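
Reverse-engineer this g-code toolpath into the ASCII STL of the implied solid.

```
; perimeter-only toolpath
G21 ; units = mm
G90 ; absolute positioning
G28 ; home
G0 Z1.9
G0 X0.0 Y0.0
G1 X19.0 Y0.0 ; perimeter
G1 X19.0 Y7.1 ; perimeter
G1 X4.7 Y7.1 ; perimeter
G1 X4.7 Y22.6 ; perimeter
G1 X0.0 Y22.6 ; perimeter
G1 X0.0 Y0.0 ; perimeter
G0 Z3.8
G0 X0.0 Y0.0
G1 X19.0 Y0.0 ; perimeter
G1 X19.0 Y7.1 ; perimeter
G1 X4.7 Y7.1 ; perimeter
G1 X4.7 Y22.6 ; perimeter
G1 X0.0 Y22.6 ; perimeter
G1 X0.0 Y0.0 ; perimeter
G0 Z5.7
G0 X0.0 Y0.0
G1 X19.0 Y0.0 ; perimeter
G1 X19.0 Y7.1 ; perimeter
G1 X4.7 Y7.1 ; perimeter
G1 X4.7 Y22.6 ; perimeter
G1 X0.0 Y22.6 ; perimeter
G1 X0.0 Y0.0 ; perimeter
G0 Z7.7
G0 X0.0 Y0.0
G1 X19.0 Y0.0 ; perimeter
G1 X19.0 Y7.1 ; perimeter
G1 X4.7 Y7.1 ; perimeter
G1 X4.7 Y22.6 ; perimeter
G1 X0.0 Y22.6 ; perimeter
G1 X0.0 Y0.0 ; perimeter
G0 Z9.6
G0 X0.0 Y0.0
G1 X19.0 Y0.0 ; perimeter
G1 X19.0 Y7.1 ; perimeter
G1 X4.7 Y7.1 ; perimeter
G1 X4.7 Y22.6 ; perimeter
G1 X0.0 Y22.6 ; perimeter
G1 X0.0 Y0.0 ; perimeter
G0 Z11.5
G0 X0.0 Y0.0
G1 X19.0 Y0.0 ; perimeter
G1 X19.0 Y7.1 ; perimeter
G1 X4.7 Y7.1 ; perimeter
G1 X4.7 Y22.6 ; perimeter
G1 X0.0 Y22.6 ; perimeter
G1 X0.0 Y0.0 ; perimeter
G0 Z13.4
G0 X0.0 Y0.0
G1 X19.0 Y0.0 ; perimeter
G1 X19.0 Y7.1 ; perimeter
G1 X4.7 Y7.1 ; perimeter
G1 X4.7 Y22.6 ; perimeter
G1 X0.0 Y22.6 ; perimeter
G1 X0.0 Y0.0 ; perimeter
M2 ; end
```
solid part
  facet normal 0.0000 0.0000 -1.0000
    outer loop
      vertex 19.0 7.1 0.0
      vertex 19.0 0.0 0.0
      vertex 0.0 0.0 0.0
    endloop
  endfacet
  facet normal 0.0000 0.0000 -1.0000
    outer loop
      vertex 4.7 7.1 0.0
      vertex 19.0 7.1 0.0
      vertex 0.0 0.0 0.0
    endloop
  endfacet
  facet normal 0.0000 0.0000 -1.0000
    outer loop
      vertex 4.7 22.6 0.0
      vertex 4.7 7.1 0.0
      vertex 0.0 0.0 0.0
    endloop
  endfacet
  facet normal 0.0000 0.0000 -1.0000
    outer loop
      vertex 0.0 22.6 0.0
      vertex 4.7 22.6 0.0
      vertex 0.0 0.0 0.0
    endloop
  endfacet
  facet normal 0.0000 0.0000 1.0000
    outer loop
      vertex 0.0 0.0 13.4
      vertex 19.0 0.0 13.4
      vertex 19.0 7.1 13.4
    endloop
  endfacet
  facet normal 0.0000 0.0000 1.0000
    outer loop
      vertex 0.0 0.0 13.4
      vertex 19.0 7.1 13.4
      vertex 4.7 7.1 13.4
    endloop
  endfacet
  facet normal 0.0000 0.0000 1.0000
    outer loop
      vertex 0.0 0.0 13.4
      vertex 4.7 7.1 13.4
      vertex 4.7 22.6 13.4
    endloop
  endfacet
  facet normal 0.0000 0.0000 1.0000
    outer loop
      vertex 0.0 0.0 13.4
      vertex 4.7 22.6 13.4
      vertex 0.0 22.6 13.4
    endloop
  endfacet
  facet normal 0.0000 -1.0000 0.0000
    outer loop
      vertex 0.0 0.0 0.0
      vertex 19.0 0.0 0.0
      vertex 19.0 0.0 13.4
    endloop
  endfacet
  facet normal 0.0000 -1.0000 0.0000
    outer loop
      vertex 0.0 0.0 0.0
      vertex 19.0 0.0 13.4
      vertex 0.0 0.0 13.4
    endloop
  endfacet
  facet normal 1.0000 0.0000 0.0000
    outer loop
      vertex 19.0 0.0 0.0
      vertex 19.0 7.1 0.0
      vertex 19.0 7.1 13.4
    endloop
  endfacet
  facet normal 1.0000 0.0000 0.0000
    outer loop
      vertex 19.0 0.0 0.0
      vertex 19.0 7.1 13.4
      vertex 19.0 0.0 13.4
    endloop
  endfacet
  facet normal 0.0000 1.0000 0.0000
    outer loop
      vertex 19.0 7.1 0.0
      vertex 4.7 7.1 0.0
      vertex 4.7 7.1 13.4
    endloop
  endfacet
  facet normal 0.0000 1.0000 0.0000
    outer loop
      vertex 19.0 7.1 0.0
      vertex 4.7 7.1 13.4
      vertex 19.0 7.1 13.4
    endloop
  endfacet
  facet normal 1.0000 0.0000 0.0000
    outer loop
      vertex 4.7 7.1 0.0
      vertex 4.7 22.6 0.0
      vertex 4.7 22.6 13.4
    endloop
  endfacet
  facet normal 1.0000 0.0000 0.0000
    outer loop
      vertex 4.7 7.1 0.0
      vertex 4.7 22.6 13.4
      vertex 4.7 7.1 13.4
    endloop
  endfacet
  facet normal 0.0000 1.0000 0.0000
    outer loop
      vertex 4.7 22.6 0.0
      vertex 0.0 22.6 0.0
      vertex 0.0 22.6 13.4
    endloop
  endfacet
  facet normal 0.0000 1.0000 0.0000
    outer loop
      vertex 4.7 22.6 0.0
      vertex 0.0 22.6 13.4
      vertex 4.7 22.6 13.4
    endloop
  endfacet
  facet normal -1.0000 0.0000 0.0000
    outer loop
      vertex 0.0 22.6 0.0
      vertex 0.0 0.0 0.0
      vertex 0.0 0.0 13.4
    endloop
  endfacet
  facet normal -1.0000 0.0000 0.0000
    outer loop
      vertex 0.0 22.6 0.0
      vertex 0.0 0.0 13.4
      vertex 0.0 22.6 13.4
    endloop
  endfacet
endsolid part

The G0 Z moves step by Δz≈1.9 mm. Every layer's G1 loop is the same polygon, so the solid is a straight extrusion of it from z=0 to z≈13.4. Closing with flat bottom and top caps and triangulating gives 20 facets — an L-shaped prism: outer 19 × 22.6 mm, arm thicknesses ≈ 7.1 mm (horizontal) and 4.7 mm (vertical), extruded 13.4 mm in z.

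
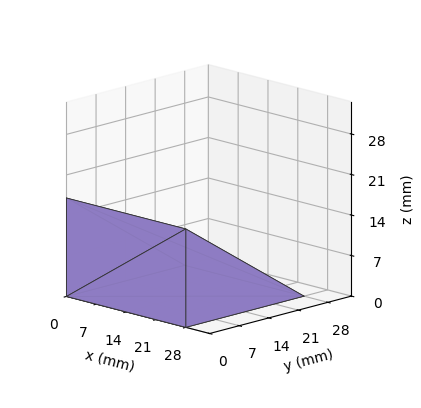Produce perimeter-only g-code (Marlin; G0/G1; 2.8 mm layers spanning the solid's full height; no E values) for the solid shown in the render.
Reading the render: the shape is a wedge (ramp): 28 × 28 mm base, rising to 17 mm along the y=0 edge and sloping linearly to z=0 at y=28 (dimensions read to the nearest mm from the axis ticks). For the g-code, the solid's height is divided into equal slices at the stated Δz and each level perimeter traced with G1 moves after a G0 lift.

; perimeter-only toolpath
G21 ; units = mm
G90 ; absolute positioning
G28 ; home
; layer 1
G0 Z2.8
G0 X0.0 Y0.0
G1 X28.0 Y0.0
G1 X28.0 Y23.3
G1 X0.0 Y23.3
G1 X0.0 Y0.0
; layer 2
G0 Z5.7
G0 X0.0 Y0.0
G1 X28.0 Y0.0
G1 X28.0 Y18.7
G1 X0.0 Y18.7
G1 X0.0 Y0.0
; layer 3
G0 Z8.5
G0 X0.0 Y0.0
G1 X28.0 Y0.0
G1 X28.0 Y14.0
G1 X0.0 Y14.0
G1 X0.0 Y0.0
; layer 4
G0 Z11.3
G0 X0.0 Y0.0
G1 X28.0 Y0.0
G1 X28.0 Y9.3
G1 X0.0 Y9.3
G1 X0.0 Y0.0
; layer 5
G0 Z14.2
G0 X0.0 Y0.0
G1 X28.0 Y0.0
G1 X28.0 Y4.7
G1 X0.0 Y4.7
G1 X0.0 Y0.0
M2 ; end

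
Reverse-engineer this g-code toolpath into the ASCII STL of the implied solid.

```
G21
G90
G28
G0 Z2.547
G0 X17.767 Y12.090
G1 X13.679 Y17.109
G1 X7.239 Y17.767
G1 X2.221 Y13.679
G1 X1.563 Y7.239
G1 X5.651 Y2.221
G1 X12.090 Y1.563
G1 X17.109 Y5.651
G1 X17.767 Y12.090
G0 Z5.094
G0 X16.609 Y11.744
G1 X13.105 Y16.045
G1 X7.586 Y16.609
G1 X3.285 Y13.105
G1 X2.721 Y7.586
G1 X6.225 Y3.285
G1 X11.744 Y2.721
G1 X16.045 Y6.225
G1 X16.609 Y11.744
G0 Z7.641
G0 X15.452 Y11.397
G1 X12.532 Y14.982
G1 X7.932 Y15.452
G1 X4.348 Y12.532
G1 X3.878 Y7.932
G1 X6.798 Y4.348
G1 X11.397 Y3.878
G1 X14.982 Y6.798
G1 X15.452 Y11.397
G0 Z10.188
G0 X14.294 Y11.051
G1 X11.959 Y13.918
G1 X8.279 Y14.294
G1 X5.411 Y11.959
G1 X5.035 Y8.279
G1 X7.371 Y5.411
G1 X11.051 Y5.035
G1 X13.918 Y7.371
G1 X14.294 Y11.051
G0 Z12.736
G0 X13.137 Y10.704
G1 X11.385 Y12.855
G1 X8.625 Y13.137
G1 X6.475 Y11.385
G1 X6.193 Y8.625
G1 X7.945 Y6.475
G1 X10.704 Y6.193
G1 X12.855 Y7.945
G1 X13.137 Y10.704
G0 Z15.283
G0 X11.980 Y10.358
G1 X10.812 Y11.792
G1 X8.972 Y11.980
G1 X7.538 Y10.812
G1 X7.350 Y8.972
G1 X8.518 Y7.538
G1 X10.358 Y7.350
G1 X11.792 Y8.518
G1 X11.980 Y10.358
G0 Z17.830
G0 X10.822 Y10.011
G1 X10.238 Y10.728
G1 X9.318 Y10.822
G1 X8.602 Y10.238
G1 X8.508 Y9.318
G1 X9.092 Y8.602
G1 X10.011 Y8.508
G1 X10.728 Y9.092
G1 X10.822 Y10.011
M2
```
solid part
  facet normal 0.0000 0.0000 -1.0000
    outer loop
      vertex 6.893 18.924 0.000
      vertex 14.252 18.172 0.000
      vertex 18.924 12.437 0.000
    endloop
  endfacet
  facet normal 0.0000 0.0000 -1.0000
    outer loop
      vertex 1.158 14.252 0.000
      vertex 6.893 18.924 0.000
      vertex 18.924 12.437 0.000
    endloop
  endfacet
  facet normal 0.0000 0.0000 -1.0000
    outer loop
      vertex 0.406 6.893 0.000
      vertex 1.158 14.252 0.000
      vertex 18.924 12.437 0.000
    endloop
  endfacet
  facet normal 0.0000 0.0000 -1.0000
    outer loop
      vertex 5.078 1.158 0.000
      vertex 0.406 6.893 0.000
      vertex 18.924 12.437 0.000
    endloop
  endfacet
  facet normal 0.0000 0.0000 -1.0000
    outer loop
      vertex 12.437 0.406 0.000
      vertex 5.078 1.158 0.000
      vertex 18.924 12.437 0.000
    endloop
  endfacet
  facet normal 0.0000 0.0000 -1.0000
    outer loop
      vertex 18.172 5.078 0.000
      vertex 12.437 0.406 0.000
      vertex 18.924 12.437 0.000
    endloop
  endfacet
  facet normal 0.7101 0.5785 0.4014
    outer loop
      vertex 18.924 12.437 0.000
      vertex 14.252 18.172 0.000
      vertex 9.665 9.665 20.377
    endloop
  endfacet
  facet normal 0.0931 0.9112 0.4014
    outer loop
      vertex 14.252 18.172 0.000
      vertex 6.893 18.924 0.000
      vertex 9.665 9.665 20.377
    endloop
  endfacet
  facet normal -0.5785 0.7101 0.4014
    outer loop
      vertex 6.893 18.924 0.000
      vertex 1.158 14.252 0.000
      vertex 9.665 9.665 20.377
    endloop
  endfacet
  facet normal -0.9112 0.0931 0.4014
    outer loop
      vertex 1.158 14.252 0.000
      vertex 0.406 6.893 0.000
      vertex 9.665 9.665 20.377
    endloop
  endfacet
  facet normal -0.7101 -0.5785 0.4014
    outer loop
      vertex 0.406 6.893 0.000
      vertex 5.078 1.158 0.000
      vertex 9.665 9.665 20.377
    endloop
  endfacet
  facet normal -0.0931 -0.9112 0.4014
    outer loop
      vertex 5.078 1.158 0.000
      vertex 12.437 0.406 0.000
      vertex 9.665 9.665 20.377
    endloop
  endfacet
  facet normal 0.5785 -0.7101 0.4014
    outer loop
      vertex 12.437 0.406 0.000
      vertex 18.172 5.078 0.000
      vertex 9.665 9.665 20.377
    endloop
  endfacet
  facet normal 0.9112 -0.0931 0.4014
    outer loop
      vertex 18.172 5.078 0.000
      vertex 18.924 12.437 0.000
      vertex 9.665 9.665 20.377
    endloop
  endfacet
endsolid part

The G0 Z moves step by Δz≈2.547 mm. The G1 loops shrink linearly with z, so the solid tapers from its base footprint up to z≈20.4. Closing with a flat bottom cap and the tapered top and triangulating gives 14 facets — a regular 8-sided pyramid, base circumscribed radius ≈ 9.66 mm, apex at z ≈ 20.4 mm.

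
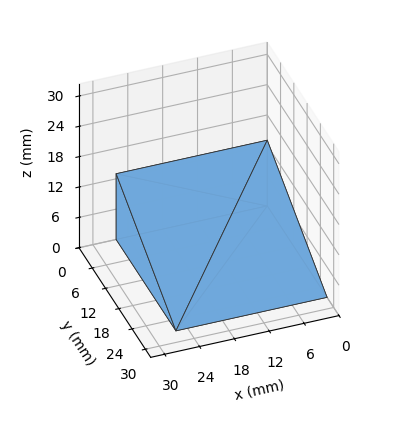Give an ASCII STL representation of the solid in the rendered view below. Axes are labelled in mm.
Reading the render: the shape is a wedge (ramp): 26 × 27 mm base, rising to 13 mm along the y=0 edge and sloping linearly to z=0 at y=27 (dimensions read to the nearest mm from the axis ticks). For the STL, each face is triangulated and given an outward normal.

solid part
  facet normal 0.0000 0.0000 -1.0000
    outer loop
      vertex 26.0 27.0 0.0
      vertex 26.0 0.0 0.0
      vertex 0.0 0.0 0.0
    endloop
  endfacet
  facet normal 0.0000 0.0000 -1.0000
    outer loop
      vertex 0.0 27.0 0.0
      vertex 26.0 27.0 0.0
      vertex 0.0 0.0 0.0
    endloop
  endfacet
  facet normal 0.0000 -1.0000 0.0000
    outer loop
      vertex 0.0 0.0 0.0
      vertex 26.0 0.0 0.0
      vertex 26.0 0.0 13.0
    endloop
  endfacet
  facet normal 0.0000 -1.0000 0.0000
    outer loop
      vertex 0.0 0.0 0.0
      vertex 26.0 0.0 13.0
      vertex 0.0 0.0 13.0
    endloop
  endfacet
  facet normal 0.0000 0.4338 0.9010
    outer loop
      vertex 0.0 0.0 13.0
      vertex 26.0 0.0 13.0
      vertex 26.0 27.0 0.0
    endloop
  endfacet
  facet normal 0.0000 0.4338 0.9010
    outer loop
      vertex 0.0 0.0 13.0
      vertex 26.0 27.0 0.0
      vertex 0.0 27.0 0.0
    endloop
  endfacet
  facet normal -1.0000 0.0000 0.0000
    outer loop
      vertex 0.0 0.0 13.0
      vertex 0.0 27.0 0.0
      vertex 0.0 0.0 0.0
    endloop
  endfacet
  facet normal 1.0000 0.0000 0.0000
    outer loop
      vertex 26.0 0.0 0.0
      vertex 26.0 27.0 0.0
      vertex 26.0 0.0 13.0
    endloop
  endfacet
endsolid part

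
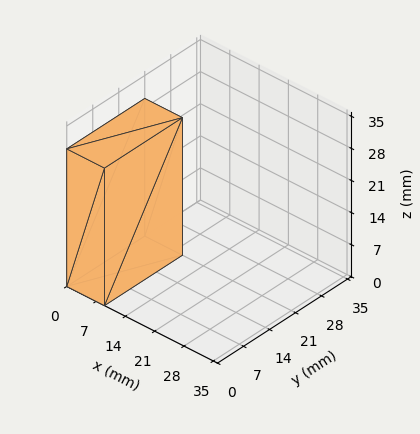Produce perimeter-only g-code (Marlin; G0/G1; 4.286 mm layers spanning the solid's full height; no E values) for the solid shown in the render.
Reading the render: the shape is a rectangular box, roughly 9 × 21 mm footprint and 30 mm tall (dimensions read to the nearest mm from the axis ticks). For the g-code, the solid's height is divided into equal slices at the stated Δz and each level perimeter traced with G1 moves after a G0 lift.

; perimeter-only toolpath
G21 ; units = mm
G90 ; absolute positioning
G28 ; home
; layer 1
G0 Z4.286
G0 X0.000 Y0.000
G1 X9.000 Y0.000
G1 X9.000 Y21.000
G1 X0.000 Y21.000
G1 X0.000 Y0.000
; layer 2
G0 Z8.571
G0 X0.000 Y0.000
G1 X9.000 Y0.000
G1 X9.000 Y21.000
G1 X0.000 Y21.000
G1 X0.000 Y0.000
; layer 3
G0 Z12.857
G0 X0.000 Y0.000
G1 X9.000 Y0.000
G1 X9.000 Y21.000
G1 X0.000 Y21.000
G1 X0.000 Y0.000
; layer 4
G0 Z17.143
G0 X0.000 Y0.000
G1 X9.000 Y0.000
G1 X9.000 Y21.000
G1 X0.000 Y21.000
G1 X0.000 Y0.000
; layer 5
G0 Z21.429
G0 X0.000 Y0.000
G1 X9.000 Y0.000
G1 X9.000 Y21.000
G1 X0.000 Y21.000
G1 X0.000 Y0.000
; layer 6
G0 Z25.714
G0 X0.000 Y0.000
G1 X9.000 Y0.000
G1 X9.000 Y21.000
G1 X0.000 Y21.000
G1 X0.000 Y0.000
; layer 7
G0 Z30.000
G0 X0.000 Y0.000
G1 X9.000 Y0.000
G1 X9.000 Y21.000
G1 X0.000 Y21.000
G1 X0.000 Y0.000
M2 ; end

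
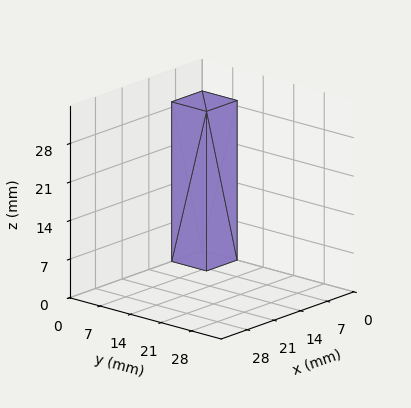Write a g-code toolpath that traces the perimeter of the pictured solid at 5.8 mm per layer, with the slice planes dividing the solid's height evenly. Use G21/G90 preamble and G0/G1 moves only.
Reading the render: the shape is a rectangular box, roughly 8 × 8 mm footprint and 29 mm tall (dimensions read to the nearest mm from the axis ticks). For the g-code, the solid's height is divided into equal slices at the stated Δz and each level perimeter traced with G1 moves after a G0 lift.

; perimeter-only toolpath
G21 ; units = mm
G90 ; absolute positioning
G28 ; home
; layer 1
G0 Z5.8
G0 X0.0 Y0.0
G1 X8.0 Y0.0
G1 X8.0 Y8.0
G1 X0.0 Y8.0
G1 X0.0 Y0.0
; layer 2
G0 Z11.6
G0 X0.0 Y0.0
G1 X8.0 Y0.0
G1 X8.0 Y8.0
G1 X0.0 Y8.0
G1 X0.0 Y0.0
; layer 3
G0 Z17.4
G0 X0.0 Y0.0
G1 X8.0 Y0.0
G1 X8.0 Y8.0
G1 X0.0 Y8.0
G1 X0.0 Y0.0
; layer 4
G0 Z23.2
G0 X0.0 Y0.0
G1 X8.0 Y0.0
G1 X8.0 Y8.0
G1 X0.0 Y8.0
G1 X0.0 Y0.0
; layer 5
G0 Z29.0
G0 X0.0 Y0.0
G1 X8.0 Y0.0
G1 X8.0 Y8.0
G1 X0.0 Y8.0
G1 X0.0 Y0.0
M2 ; end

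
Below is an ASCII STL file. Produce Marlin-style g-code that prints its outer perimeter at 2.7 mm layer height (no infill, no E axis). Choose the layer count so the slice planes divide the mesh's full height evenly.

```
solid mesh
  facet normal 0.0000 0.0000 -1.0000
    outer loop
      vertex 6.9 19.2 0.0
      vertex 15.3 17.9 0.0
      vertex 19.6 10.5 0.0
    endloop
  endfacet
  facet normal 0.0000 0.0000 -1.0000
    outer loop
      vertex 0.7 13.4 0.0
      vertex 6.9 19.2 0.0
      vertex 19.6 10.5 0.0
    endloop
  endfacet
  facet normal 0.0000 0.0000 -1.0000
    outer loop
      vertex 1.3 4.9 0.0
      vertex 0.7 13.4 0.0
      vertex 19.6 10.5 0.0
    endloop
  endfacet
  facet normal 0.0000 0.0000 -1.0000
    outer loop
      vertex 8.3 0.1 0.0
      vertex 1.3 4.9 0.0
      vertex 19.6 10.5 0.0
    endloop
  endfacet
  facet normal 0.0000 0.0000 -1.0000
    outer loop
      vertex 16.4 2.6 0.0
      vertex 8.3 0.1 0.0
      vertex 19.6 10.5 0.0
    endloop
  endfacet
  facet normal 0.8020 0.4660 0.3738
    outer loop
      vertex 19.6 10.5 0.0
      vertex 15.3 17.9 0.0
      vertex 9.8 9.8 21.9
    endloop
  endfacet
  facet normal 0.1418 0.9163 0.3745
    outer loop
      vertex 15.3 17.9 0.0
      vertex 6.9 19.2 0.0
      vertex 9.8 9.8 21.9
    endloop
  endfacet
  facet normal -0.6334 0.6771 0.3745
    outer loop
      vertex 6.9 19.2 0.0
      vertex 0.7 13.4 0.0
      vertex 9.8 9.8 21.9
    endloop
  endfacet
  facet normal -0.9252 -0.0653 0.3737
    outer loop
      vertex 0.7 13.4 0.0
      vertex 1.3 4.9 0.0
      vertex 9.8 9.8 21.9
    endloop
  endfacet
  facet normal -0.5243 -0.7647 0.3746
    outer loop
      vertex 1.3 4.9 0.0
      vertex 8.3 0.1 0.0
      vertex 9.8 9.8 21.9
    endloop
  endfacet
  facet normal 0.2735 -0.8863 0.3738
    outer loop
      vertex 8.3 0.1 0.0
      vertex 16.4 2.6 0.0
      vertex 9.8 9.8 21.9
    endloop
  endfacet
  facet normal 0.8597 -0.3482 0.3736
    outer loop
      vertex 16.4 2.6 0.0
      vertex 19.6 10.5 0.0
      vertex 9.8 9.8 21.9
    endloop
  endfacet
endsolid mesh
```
; perimeter-only toolpath
G21 ; units = mm
G90 ; absolute positioning
G28 ; home
; layer 1
G0 Z2.7
G0 X18.4 Y10.4
G1 X14.6 Y16.9
G1 X7.3 Y18.0
G1 X1.8 Y12.9
G1 X2.4 Y5.5
G1 X8.5 Y1.3
G1 X15.6 Y3.5
G1 X18.4 Y10.4
; layer 2
G0 Z5.5
G0 X17.2 Y10.3
G1 X13.9 Y15.9
G1 X7.6 Y16.8
G1 X3.0 Y12.5
G1 X3.4 Y6.1
G1 X8.7 Y2.5
G1 X14.8 Y4.4
G1 X17.2 Y10.3
; layer 3
G0 Z8.2
G0 X15.9 Y10.2
G1 X13.2 Y14.9
G1 X8.0 Y15.7
G1 X4.1 Y12.1
G1 X4.5 Y6.7
G1 X8.9 Y3.7
G1 X13.9 Y5.3
G1 X15.9 Y10.2
; layer 4
G0 Z10.9
G0 X14.7 Y10.2
G1 X12.6 Y13.8
G1 X8.4 Y14.5
G1 X5.2 Y11.6
G1 X5.6 Y7.4
G1 X9.1 Y5.0
G1 X13.1 Y6.2
G1 X14.7 Y10.2
; layer 5
G0 Z13.7
G0 X13.5 Y10.1
G1 X11.9 Y12.8
G1 X8.7 Y13.3
G1 X6.4 Y11.2
G1 X6.6 Y8.0
G1 X9.2 Y6.2
G1 X12.3 Y7.1
G1 X13.5 Y10.1
; layer 6
G0 Z16.4
G0 X12.3 Y10.0
G1 X11.2 Y11.8
G1 X9.1 Y12.2
G1 X7.5 Y10.7
G1 X7.7 Y8.6
G1 X9.4 Y7.4
G1 X11.5 Y8.0
G1 X12.3 Y10.0
; layer 7
G0 Z19.2
G0 X11.0 Y9.9
G1 X10.5 Y10.8
G1 X9.4 Y11.0
G1 X8.7 Y10.3
G1 X8.7 Y9.2
G1 X9.6 Y8.6
G1 X10.6 Y8.9
G1 X11.0 Y9.9
M2 ; end

The solid is a regular 7-sided pyramid, base circumscribed radius ≈ 9.8 mm, apex at z ≈ 21.9 mm. Slicing at Δz = 2.7 mm — 8 equal slices spanning the solid's height, so layer i sits at z = i·h/8 — gives 7 non-empty perimeters. Each is a 7-segment closed polygon; G0 lifts to the layer z and rapids to the start vertex, then G1 traces the edges. The cross-section shrinks linearly with z (the slice at the apex is degenerate and omitted).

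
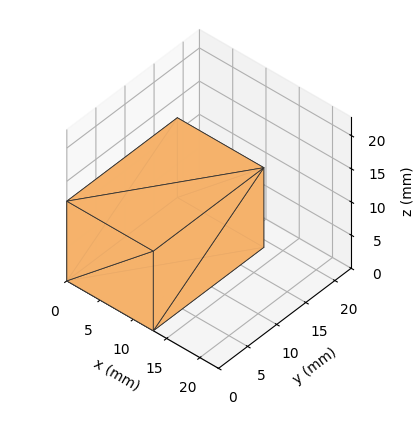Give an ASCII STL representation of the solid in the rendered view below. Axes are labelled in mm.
Reading the render: the shape is a rectangular box, roughly 13 × 19 mm footprint and 12 mm tall (dimensions read to the nearest mm from the axis ticks). For the STL, each face is triangulated and given an outward normal.

solid part
  facet normal 0.0000 0.0000 -1.0000
    outer loop
      vertex 13.00 19.00 0.00
      vertex 13.00 0.00 0.00
      vertex 0.00 0.00 0.00
    endloop
  endfacet
  facet normal 0.0000 0.0000 -1.0000
    outer loop
      vertex 0.00 19.00 0.00
      vertex 13.00 19.00 0.00
      vertex 0.00 0.00 0.00
    endloop
  endfacet
  facet normal 0.0000 0.0000 1.0000
    outer loop
      vertex 0.00 0.00 12.00
      vertex 13.00 0.00 12.00
      vertex 13.00 19.00 12.00
    endloop
  endfacet
  facet normal 0.0000 0.0000 1.0000
    outer loop
      vertex 0.00 0.00 12.00
      vertex 13.00 19.00 12.00
      vertex 0.00 19.00 12.00
    endloop
  endfacet
  facet normal 0.0000 -1.0000 0.0000
    outer loop
      vertex 0.00 0.00 0.00
      vertex 13.00 0.00 0.00
      vertex 13.00 0.00 12.00
    endloop
  endfacet
  facet normal 0.0000 -1.0000 0.0000
    outer loop
      vertex 0.00 0.00 0.00
      vertex 13.00 0.00 12.00
      vertex 0.00 0.00 12.00
    endloop
  endfacet
  facet normal 0.0000 1.0000 0.0000
    outer loop
      vertex 13.00 19.00 12.00
      vertex 13.00 19.00 0.00
      vertex 0.00 19.00 0.00
    endloop
  endfacet
  facet normal 0.0000 1.0000 0.0000
    outer loop
      vertex 0.00 19.00 12.00
      vertex 13.00 19.00 12.00
      vertex 0.00 19.00 0.00
    endloop
  endfacet
  facet normal -1.0000 0.0000 0.0000
    outer loop
      vertex 0.00 19.00 12.00
      vertex 0.00 19.00 0.00
      vertex 0.00 0.00 0.00
    endloop
  endfacet
  facet normal -1.0000 0.0000 0.0000
    outer loop
      vertex 0.00 0.00 12.00
      vertex 0.00 19.00 12.00
      vertex 0.00 0.00 0.00
    endloop
  endfacet
  facet normal 1.0000 0.0000 0.0000
    outer loop
      vertex 13.00 0.00 0.00
      vertex 13.00 19.00 0.00
      vertex 13.00 19.00 12.00
    endloop
  endfacet
  facet normal 1.0000 0.0000 0.0000
    outer loop
      vertex 13.00 0.00 0.00
      vertex 13.00 19.00 12.00
      vertex 13.00 0.00 12.00
    endloop
  endfacet
endsolid part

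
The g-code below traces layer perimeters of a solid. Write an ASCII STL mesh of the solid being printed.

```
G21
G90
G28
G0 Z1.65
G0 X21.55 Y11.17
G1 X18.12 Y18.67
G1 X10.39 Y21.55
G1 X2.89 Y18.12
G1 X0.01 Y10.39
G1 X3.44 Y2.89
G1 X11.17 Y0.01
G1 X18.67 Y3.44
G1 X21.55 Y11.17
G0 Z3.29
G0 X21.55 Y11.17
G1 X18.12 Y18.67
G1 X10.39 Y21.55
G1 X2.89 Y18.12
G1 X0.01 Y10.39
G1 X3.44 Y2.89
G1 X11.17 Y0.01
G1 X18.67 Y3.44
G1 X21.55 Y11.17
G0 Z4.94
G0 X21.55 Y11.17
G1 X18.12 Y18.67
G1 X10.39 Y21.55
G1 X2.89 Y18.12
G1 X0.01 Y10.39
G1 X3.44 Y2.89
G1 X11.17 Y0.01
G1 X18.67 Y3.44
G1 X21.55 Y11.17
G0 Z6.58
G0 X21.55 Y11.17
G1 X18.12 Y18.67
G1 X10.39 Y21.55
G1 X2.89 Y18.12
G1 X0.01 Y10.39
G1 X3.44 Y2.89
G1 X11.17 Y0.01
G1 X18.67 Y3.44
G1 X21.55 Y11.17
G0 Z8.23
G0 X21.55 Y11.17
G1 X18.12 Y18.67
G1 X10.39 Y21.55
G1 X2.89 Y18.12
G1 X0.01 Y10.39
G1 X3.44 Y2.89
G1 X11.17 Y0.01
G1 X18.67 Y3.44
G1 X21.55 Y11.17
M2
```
solid part
  facet normal 0.0000 0.0000 -1.0000
    outer loop
      vertex 10.39 21.55 0.00
      vertex 18.12 18.67 0.00
      vertex 21.55 11.17 0.00
    endloop
  endfacet
  facet normal 0.0000 0.0000 -1.0000
    outer loop
      vertex 2.89 18.12 0.00
      vertex 10.39 21.55 0.00
      vertex 21.55 11.17 0.00
    endloop
  endfacet
  facet normal 0.0000 0.0000 -1.0000
    outer loop
      vertex 0.01 10.39 0.00
      vertex 2.89 18.12 0.00
      vertex 21.55 11.17 0.00
    endloop
  endfacet
  facet normal 0.0000 0.0000 -1.0000
    outer loop
      vertex 3.44 2.89 0.00
      vertex 0.01 10.39 0.00
      vertex 21.55 11.17 0.00
    endloop
  endfacet
  facet normal 0.0000 0.0000 -1.0000
    outer loop
      vertex 11.17 0.01 0.00
      vertex 3.44 2.89 0.00
      vertex 21.55 11.17 0.00
    endloop
  endfacet
  facet normal 0.0000 0.0000 -1.0000
    outer loop
      vertex 18.67 3.44 0.00
      vertex 11.17 0.01 0.00
      vertex 21.55 11.17 0.00
    endloop
  endfacet
  facet normal 0.0000 0.0000 1.0000
    outer loop
      vertex 21.55 11.17 8.23
      vertex 18.12 18.67 8.23
      vertex 10.39 21.55 8.23
    endloop
  endfacet
  facet normal 0.0000 0.0000 1.0000
    outer loop
      vertex 21.55 11.17 8.23
      vertex 10.39 21.55 8.23
      vertex 2.89 18.12 8.23
    endloop
  endfacet
  facet normal 0.0000 0.0000 1.0000
    outer loop
      vertex 21.55 11.17 8.23
      vertex 2.89 18.12 8.23
      vertex 0.01 10.39 8.23
    endloop
  endfacet
  facet normal 0.0000 0.0000 1.0000
    outer loop
      vertex 21.55 11.17 8.23
      vertex 0.01 10.39 8.23
      vertex 3.44 2.89 8.23
    endloop
  endfacet
  facet normal 0.0000 0.0000 1.0000
    outer loop
      vertex 21.55 11.17 8.23
      vertex 3.44 2.89 8.23
      vertex 11.17 0.01 8.23
    endloop
  endfacet
  facet normal 0.0000 0.0000 1.0000
    outer loop
      vertex 21.55 11.17 8.23
      vertex 11.17 0.01 8.23
      vertex 18.67 3.44 8.23
    endloop
  endfacet
  facet normal 0.9094 0.4159 0.0000
    outer loop
      vertex 21.55 11.17 0.00
      vertex 18.12 18.67 0.00
      vertex 18.12 18.67 8.23
    endloop
  endfacet
  facet normal 0.9094 0.4159 0.0000
    outer loop
      vertex 21.55 11.17 0.00
      vertex 18.12 18.67 8.23
      vertex 21.55 11.17 8.23
    endloop
  endfacet
  facet normal 0.3491 0.9371 0.0000
    outer loop
      vertex 18.12 18.67 0.00
      vertex 10.39 21.55 0.00
      vertex 10.39 21.55 8.23
    endloop
  endfacet
  facet normal 0.3491 0.9371 0.0000
    outer loop
      vertex 18.12 18.67 0.00
      vertex 10.39 21.55 8.23
      vertex 18.12 18.67 8.23
    endloop
  endfacet
  facet normal -0.4159 0.9094 0.0000
    outer loop
      vertex 10.39 21.55 0.00
      vertex 2.89 18.12 0.00
      vertex 2.89 18.12 8.23
    endloop
  endfacet
  facet normal -0.4159 0.9094 0.0000
    outer loop
      vertex 10.39 21.55 0.00
      vertex 2.89 18.12 8.23
      vertex 10.39 21.55 8.23
    endloop
  endfacet
  facet normal -0.9371 0.3491 0.0000
    outer loop
      vertex 2.89 18.12 0.00
      vertex 0.01 10.39 0.00
      vertex 0.01 10.39 8.23
    endloop
  endfacet
  facet normal -0.9371 0.3491 0.0000
    outer loop
      vertex 2.89 18.12 0.00
      vertex 0.01 10.39 8.23
      vertex 2.89 18.12 8.23
    endloop
  endfacet
  facet normal -0.9094 -0.4159 0.0000
    outer loop
      vertex 0.01 10.39 0.00
      vertex 3.44 2.89 0.00
      vertex 3.44 2.89 8.23
    endloop
  endfacet
  facet normal -0.9094 -0.4159 0.0000
    outer loop
      vertex 0.01 10.39 0.00
      vertex 3.44 2.89 8.23
      vertex 0.01 10.39 8.23
    endloop
  endfacet
  facet normal -0.3491 -0.9371 0.0000
    outer loop
      vertex 3.44 2.89 0.00
      vertex 11.17 0.01 0.00
      vertex 11.17 0.01 8.23
    endloop
  endfacet
  facet normal -0.3491 -0.9371 0.0000
    outer loop
      vertex 3.44 2.89 0.00
      vertex 11.17 0.01 8.23
      vertex 3.44 2.89 8.23
    endloop
  endfacet
  facet normal 0.4159 -0.9094 0.0000
    outer loop
      vertex 11.17 0.01 0.00
      vertex 18.67 3.44 0.00
      vertex 18.67 3.44 8.23
    endloop
  endfacet
  facet normal 0.4159 -0.9094 0.0000
    outer loop
      vertex 11.17 0.01 0.00
      vertex 18.67 3.44 8.23
      vertex 11.17 0.01 8.23
    endloop
  endfacet
  facet normal 0.9371 -0.3491 0.0000
    outer loop
      vertex 18.67 3.44 0.00
      vertex 21.55 11.17 0.00
      vertex 21.55 11.17 8.23
    endloop
  endfacet
  facet normal 0.9371 -0.3491 0.0000
    outer loop
      vertex 18.67 3.44 0.00
      vertex 21.55 11.17 8.23
      vertex 18.67 3.44 8.23
    endloop
  endfacet
endsolid part

The G0 Z moves step by Δz≈1.65 mm. Every layer's G1 loop is the same polygon, so the solid is a straight extrusion of it from z=0 to z≈8.23. Closing with flat bottom and top caps and triangulating gives 28 facets — a regular 8-sided prism (a cylinder approximated with 8 flat sides), circumscribed radius ≈ 10.8 mm, height ≈ 8.23 mm.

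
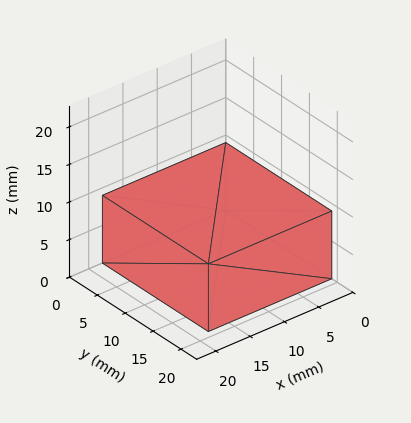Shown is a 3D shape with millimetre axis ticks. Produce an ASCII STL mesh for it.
Reading the render: the shape is a rectangular box, roughly 18 × 19 mm footprint and 9 mm tall (dimensions read to the nearest mm from the axis ticks). For the STL, each face is triangulated and given an outward normal.

solid part
  facet normal 0.0000 0.0000 -1.0000
    outer loop
      vertex 18.00 19.00 0.00
      vertex 18.00 0.00 0.00
      vertex 0.00 0.00 0.00
    endloop
  endfacet
  facet normal 0.0000 0.0000 -1.0000
    outer loop
      vertex 0.00 19.00 0.00
      vertex 18.00 19.00 0.00
      vertex 0.00 0.00 0.00
    endloop
  endfacet
  facet normal 0.0000 0.0000 1.0000
    outer loop
      vertex 0.00 0.00 9.00
      vertex 18.00 0.00 9.00
      vertex 18.00 19.00 9.00
    endloop
  endfacet
  facet normal 0.0000 0.0000 1.0000
    outer loop
      vertex 0.00 0.00 9.00
      vertex 18.00 19.00 9.00
      vertex 0.00 19.00 9.00
    endloop
  endfacet
  facet normal 0.0000 -1.0000 0.0000
    outer loop
      vertex 0.00 0.00 0.00
      vertex 18.00 0.00 0.00
      vertex 18.00 0.00 9.00
    endloop
  endfacet
  facet normal 0.0000 -1.0000 0.0000
    outer loop
      vertex 0.00 0.00 0.00
      vertex 18.00 0.00 9.00
      vertex 0.00 0.00 9.00
    endloop
  endfacet
  facet normal 0.0000 1.0000 0.0000
    outer loop
      vertex 18.00 19.00 9.00
      vertex 18.00 19.00 0.00
      vertex 0.00 19.00 0.00
    endloop
  endfacet
  facet normal 0.0000 1.0000 0.0000
    outer loop
      vertex 0.00 19.00 9.00
      vertex 18.00 19.00 9.00
      vertex 0.00 19.00 0.00
    endloop
  endfacet
  facet normal -1.0000 0.0000 0.0000
    outer loop
      vertex 0.00 19.00 9.00
      vertex 0.00 19.00 0.00
      vertex 0.00 0.00 0.00
    endloop
  endfacet
  facet normal -1.0000 0.0000 0.0000
    outer loop
      vertex 0.00 0.00 9.00
      vertex 0.00 19.00 9.00
      vertex 0.00 0.00 0.00
    endloop
  endfacet
  facet normal 1.0000 0.0000 0.0000
    outer loop
      vertex 18.00 0.00 0.00
      vertex 18.00 19.00 0.00
      vertex 18.00 19.00 9.00
    endloop
  endfacet
  facet normal 1.0000 0.0000 0.0000
    outer loop
      vertex 18.00 0.00 0.00
      vertex 18.00 19.00 9.00
      vertex 18.00 0.00 9.00
    endloop
  endfacet
endsolid part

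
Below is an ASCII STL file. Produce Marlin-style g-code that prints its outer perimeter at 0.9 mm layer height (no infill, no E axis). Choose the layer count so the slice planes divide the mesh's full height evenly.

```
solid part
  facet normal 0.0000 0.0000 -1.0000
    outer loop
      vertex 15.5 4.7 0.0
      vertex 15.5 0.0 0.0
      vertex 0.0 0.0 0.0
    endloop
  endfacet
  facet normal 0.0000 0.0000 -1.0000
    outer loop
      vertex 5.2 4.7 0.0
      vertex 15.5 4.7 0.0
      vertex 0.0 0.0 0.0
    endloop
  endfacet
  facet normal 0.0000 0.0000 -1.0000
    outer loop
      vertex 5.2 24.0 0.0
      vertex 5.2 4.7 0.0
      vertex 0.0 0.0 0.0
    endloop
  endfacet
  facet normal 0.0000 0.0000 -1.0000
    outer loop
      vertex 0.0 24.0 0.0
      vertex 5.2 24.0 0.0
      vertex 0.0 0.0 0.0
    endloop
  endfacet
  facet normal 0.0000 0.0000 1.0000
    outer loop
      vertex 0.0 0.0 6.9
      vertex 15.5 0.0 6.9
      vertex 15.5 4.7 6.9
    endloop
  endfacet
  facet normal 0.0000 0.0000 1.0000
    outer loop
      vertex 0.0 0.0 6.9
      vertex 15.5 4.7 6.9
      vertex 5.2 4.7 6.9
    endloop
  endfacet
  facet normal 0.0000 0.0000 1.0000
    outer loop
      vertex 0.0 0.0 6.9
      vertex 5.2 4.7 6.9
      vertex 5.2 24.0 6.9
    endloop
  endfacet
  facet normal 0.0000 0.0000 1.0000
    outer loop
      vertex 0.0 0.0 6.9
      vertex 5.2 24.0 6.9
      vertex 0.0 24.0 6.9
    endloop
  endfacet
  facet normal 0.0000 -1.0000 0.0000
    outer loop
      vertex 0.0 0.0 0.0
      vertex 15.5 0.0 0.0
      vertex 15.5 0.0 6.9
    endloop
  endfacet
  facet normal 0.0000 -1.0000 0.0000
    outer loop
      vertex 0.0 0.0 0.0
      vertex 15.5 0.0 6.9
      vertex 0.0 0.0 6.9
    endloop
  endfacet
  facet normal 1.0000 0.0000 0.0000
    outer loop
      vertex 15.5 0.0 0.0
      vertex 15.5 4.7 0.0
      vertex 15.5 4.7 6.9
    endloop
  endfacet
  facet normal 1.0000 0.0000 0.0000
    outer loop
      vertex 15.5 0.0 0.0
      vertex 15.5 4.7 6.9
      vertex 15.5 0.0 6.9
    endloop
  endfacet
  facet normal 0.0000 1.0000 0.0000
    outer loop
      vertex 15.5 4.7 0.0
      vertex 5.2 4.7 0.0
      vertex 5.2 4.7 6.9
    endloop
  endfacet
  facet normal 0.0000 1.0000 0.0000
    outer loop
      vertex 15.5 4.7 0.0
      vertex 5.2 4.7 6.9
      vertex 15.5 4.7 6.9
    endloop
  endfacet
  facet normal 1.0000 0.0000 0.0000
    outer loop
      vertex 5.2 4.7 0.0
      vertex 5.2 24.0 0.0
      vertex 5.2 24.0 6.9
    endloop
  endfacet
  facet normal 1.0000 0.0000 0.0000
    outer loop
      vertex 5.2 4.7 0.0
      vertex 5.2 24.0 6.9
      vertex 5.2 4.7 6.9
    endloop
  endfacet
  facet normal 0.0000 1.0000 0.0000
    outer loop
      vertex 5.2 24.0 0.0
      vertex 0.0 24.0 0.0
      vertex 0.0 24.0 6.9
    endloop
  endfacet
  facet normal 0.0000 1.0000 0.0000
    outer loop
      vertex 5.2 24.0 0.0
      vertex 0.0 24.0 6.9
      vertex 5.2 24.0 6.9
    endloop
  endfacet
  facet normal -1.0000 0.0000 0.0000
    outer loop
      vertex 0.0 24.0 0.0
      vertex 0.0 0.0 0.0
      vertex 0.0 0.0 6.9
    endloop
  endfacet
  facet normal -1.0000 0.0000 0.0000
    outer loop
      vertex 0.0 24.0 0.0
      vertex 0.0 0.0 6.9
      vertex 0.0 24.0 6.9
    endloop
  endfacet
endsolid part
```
; perimeter-only toolpath
G21 ; units = mm
G90 ; absolute positioning
G28 ; home
; layer 1
G0 Z0.9
G0 X0.0 Y0.0
G1 X15.5 Y0.0
G1 X15.5 Y4.7
G1 X5.2 Y4.7
G1 X5.2 Y24.0
G1 X0.0 Y24.0
G1 X0.0 Y0.0
; layer 2
G0 Z1.7
G0 X0.0 Y0.0
G1 X15.5 Y0.0
G1 X15.5 Y4.7
G1 X5.2 Y4.7
G1 X5.2 Y24.0
G1 X0.0 Y24.0
G1 X0.0 Y0.0
; layer 3
G0 Z2.6
G0 X0.0 Y0.0
G1 X15.5 Y0.0
G1 X15.5 Y4.7
G1 X5.2 Y4.7
G1 X5.2 Y24.0
G1 X0.0 Y24.0
G1 X0.0 Y0.0
; layer 4
G0 Z3.5
G0 X0.0 Y0.0
G1 X15.5 Y0.0
G1 X15.5 Y4.7
G1 X5.2 Y4.7
G1 X5.2 Y24.0
G1 X0.0 Y24.0
G1 X0.0 Y0.0
; layer 5
G0 Z4.3
G0 X0.0 Y0.0
G1 X15.5 Y0.0
G1 X15.5 Y4.7
G1 X5.2 Y4.7
G1 X5.2 Y24.0
G1 X0.0 Y24.0
G1 X0.0 Y0.0
; layer 6
G0 Z5.2
G0 X0.0 Y0.0
G1 X15.5 Y0.0
G1 X15.5 Y4.7
G1 X5.2 Y4.7
G1 X5.2 Y24.0
G1 X0.0 Y24.0
G1 X0.0 Y0.0
; layer 7
G0 Z6.0
G0 X0.0 Y0.0
G1 X15.5 Y0.0
G1 X15.5 Y4.7
G1 X5.2 Y4.7
G1 X5.2 Y24.0
G1 X0.0 Y24.0
G1 X0.0 Y0.0
; layer 8
G0 Z6.9
G0 X0.0 Y0.0
G1 X15.5 Y0.0
G1 X15.5 Y4.7
G1 X5.2 Y4.7
G1 X5.2 Y24.0
G1 X0.0 Y24.0
G1 X0.0 Y0.0
M2 ; end

The solid is an L-shaped prism: outer 15.5 × 24 mm, arm thicknesses ≈ 4.7 mm (horizontal) and 5.2 mm (vertical), extruded 6.9 mm in z. Slicing at Δz = 0.9 mm — 8 equal slices spanning the solid's height, so layer i sits at z = i·h/8 — gives 8 non-empty perimeters. Each is a 6-segment closed polygon; G0 lifts to the layer z and rapids to the start vertex, then G1 traces the edges.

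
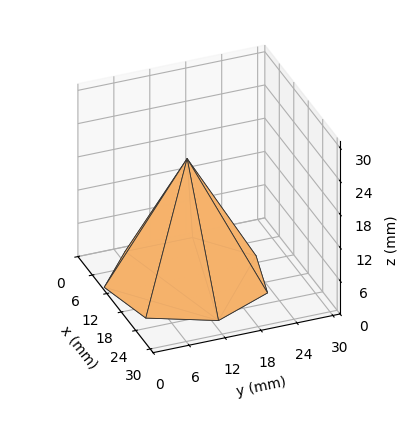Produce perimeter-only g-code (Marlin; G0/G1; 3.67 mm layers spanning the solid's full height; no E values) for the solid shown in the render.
Reading the render: the shape is a regular 7-sided pyramid, base circumscribed radius ≈ 13 mm, apex at z ≈ 22 mm (dimensions read to the nearest mm from the axis ticks). For the g-code, the solid's height is divided into equal slices at the stated Δz and each level perimeter traced with G1 moves after a G0 lift.

; perimeter-only toolpath
G21 ; units = mm
G90 ; absolute positioning
G28 ; home
; layer 1
G0 Z3.67
G0 X23.83 Y13.00
G1 X19.76 Y21.47
G1 X10.59 Y23.56
G1 X3.24 Y17.70
G1 X3.24 Y8.30
G1 X10.59 Y2.44
G1 X19.76 Y4.53
G1 X23.83 Y13.00
; layer 2
G0 Z7.33
G0 X21.67 Y13.00
G1 X18.41 Y19.77
G1 X11.07 Y21.45
G1 X5.19 Y16.76
G1 X5.19 Y9.24
G1 X11.07 Y4.55
G1 X18.41 Y6.23
G1 X21.67 Y13.00
; layer 3
G0 Z11.00
G0 X19.50 Y13.00
G1 X17.05 Y18.08
G1 X11.55 Y19.34
G1 X7.14 Y15.82
G1 X7.14 Y10.18
G1 X11.55 Y6.67
G1 X17.05 Y7.92
G1 X19.50 Y13.00
; layer 4
G0 Z14.67
G0 X17.33 Y13.00
G1 X15.70 Y16.39
G1 X12.04 Y17.22
G1 X9.10 Y14.88
G1 X9.10 Y11.12
G1 X12.04 Y8.78
G1 X15.70 Y9.61
G1 X17.33 Y13.00
; layer 5
G0 Z18.33
G0 X15.17 Y13.00
G1 X14.35 Y14.69
G1 X12.52 Y15.11
G1 X11.05 Y13.94
G1 X11.05 Y12.06
G1 X12.52 Y10.89
G1 X14.35 Y11.31
G1 X15.17 Y13.00
M2 ; end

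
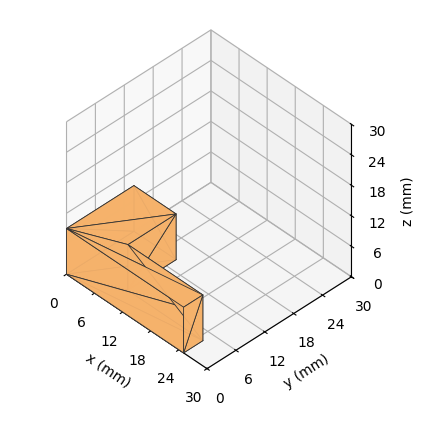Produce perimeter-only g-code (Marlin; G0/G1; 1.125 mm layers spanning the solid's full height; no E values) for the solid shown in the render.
Reading the render: the shape is an L-shaped prism: outer 25 × 14 mm, arm thicknesses ≈ 4 mm (horizontal) and 9 mm (vertical), extruded 9 mm in z (dimensions read to the nearest mm from the axis ticks). For the g-code, the solid's height is divided into equal slices at the stated Δz and each level perimeter traced with G1 moves after a G0 lift.

; perimeter-only toolpath
G21 ; units = mm
G90 ; absolute positioning
G28 ; home
; layer 1
G0 Z1.125
G0 X0.000 Y0.000
G1 X25.000 Y0.000
G1 X25.000 Y4.000
G1 X9.000 Y4.000
G1 X9.000 Y14.000
G1 X0.000 Y14.000
G1 X0.000 Y0.000
; layer 2
G0 Z2.250
G0 X0.000 Y0.000
G1 X25.000 Y0.000
G1 X25.000 Y4.000
G1 X9.000 Y4.000
G1 X9.000 Y14.000
G1 X0.000 Y14.000
G1 X0.000 Y0.000
; layer 3
G0 Z3.375
G0 X0.000 Y0.000
G1 X25.000 Y0.000
G1 X25.000 Y4.000
G1 X9.000 Y4.000
G1 X9.000 Y14.000
G1 X0.000 Y14.000
G1 X0.000 Y0.000
; layer 4
G0 Z4.500
G0 X0.000 Y0.000
G1 X25.000 Y0.000
G1 X25.000 Y4.000
G1 X9.000 Y4.000
G1 X9.000 Y14.000
G1 X0.000 Y14.000
G1 X0.000 Y0.000
; layer 5
G0 Z5.625
G0 X0.000 Y0.000
G1 X25.000 Y0.000
G1 X25.000 Y4.000
G1 X9.000 Y4.000
G1 X9.000 Y14.000
G1 X0.000 Y14.000
G1 X0.000 Y0.000
; layer 6
G0 Z6.750
G0 X0.000 Y0.000
G1 X25.000 Y0.000
G1 X25.000 Y4.000
G1 X9.000 Y4.000
G1 X9.000 Y14.000
G1 X0.000 Y14.000
G1 X0.000 Y0.000
; layer 7
G0 Z7.875
G0 X0.000 Y0.000
G1 X25.000 Y0.000
G1 X25.000 Y4.000
G1 X9.000 Y4.000
G1 X9.000 Y14.000
G1 X0.000 Y14.000
G1 X0.000 Y0.000
; layer 8
G0 Z9.000
G0 X0.000 Y0.000
G1 X25.000 Y0.000
G1 X25.000 Y4.000
G1 X9.000 Y4.000
G1 X9.000 Y14.000
G1 X0.000 Y14.000
G1 X0.000 Y0.000
M2 ; end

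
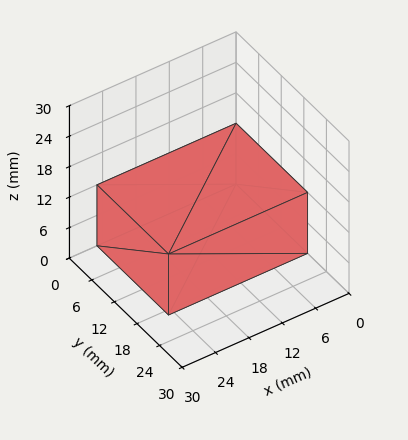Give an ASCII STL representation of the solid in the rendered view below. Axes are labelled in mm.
Reading the render: the shape is a rectangular box, roughly 25 × 19 mm footprint and 12 mm tall (dimensions read to the nearest mm from the axis ticks). For the STL, each face is triangulated and given an outward normal.

solid part
  facet normal 0.0000 0.0000 -1.0000
    outer loop
      vertex 25.0 19.0 0.0
      vertex 25.0 0.0 0.0
      vertex 0.0 0.0 0.0
    endloop
  endfacet
  facet normal 0.0000 0.0000 -1.0000
    outer loop
      vertex 0.0 19.0 0.0
      vertex 25.0 19.0 0.0
      vertex 0.0 0.0 0.0
    endloop
  endfacet
  facet normal 0.0000 0.0000 1.0000
    outer loop
      vertex 0.0 0.0 12.0
      vertex 25.0 0.0 12.0
      vertex 25.0 19.0 12.0
    endloop
  endfacet
  facet normal 0.0000 0.0000 1.0000
    outer loop
      vertex 0.0 0.0 12.0
      vertex 25.0 19.0 12.0
      vertex 0.0 19.0 12.0
    endloop
  endfacet
  facet normal 0.0000 -1.0000 0.0000
    outer loop
      vertex 0.0 0.0 0.0
      vertex 25.0 0.0 0.0
      vertex 25.0 0.0 12.0
    endloop
  endfacet
  facet normal 0.0000 -1.0000 0.0000
    outer loop
      vertex 0.0 0.0 0.0
      vertex 25.0 0.0 12.0
      vertex 0.0 0.0 12.0
    endloop
  endfacet
  facet normal 0.0000 1.0000 0.0000
    outer loop
      vertex 25.0 19.0 12.0
      vertex 25.0 19.0 0.0
      vertex 0.0 19.0 0.0
    endloop
  endfacet
  facet normal 0.0000 1.0000 0.0000
    outer loop
      vertex 0.0 19.0 12.0
      vertex 25.0 19.0 12.0
      vertex 0.0 19.0 0.0
    endloop
  endfacet
  facet normal -1.0000 0.0000 0.0000
    outer loop
      vertex 0.0 19.0 12.0
      vertex 0.0 19.0 0.0
      vertex 0.0 0.0 0.0
    endloop
  endfacet
  facet normal -1.0000 0.0000 0.0000
    outer loop
      vertex 0.0 0.0 12.0
      vertex 0.0 19.0 12.0
      vertex 0.0 0.0 0.0
    endloop
  endfacet
  facet normal 1.0000 0.0000 0.0000
    outer loop
      vertex 25.0 0.0 0.0
      vertex 25.0 19.0 0.0
      vertex 25.0 19.0 12.0
    endloop
  endfacet
  facet normal 1.0000 0.0000 0.0000
    outer loop
      vertex 25.0 0.0 0.0
      vertex 25.0 19.0 12.0
      vertex 25.0 0.0 12.0
    endloop
  endfacet
endsolid part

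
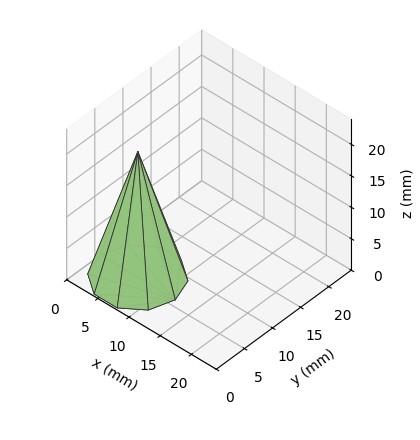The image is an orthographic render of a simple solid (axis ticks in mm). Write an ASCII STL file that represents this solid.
Reading the render: the shape is a regular 10-sided pyramid, base circumscribed radius ≈ 6 mm, apex at z ≈ 20 mm (dimensions read to the nearest mm from the axis ticks). For the STL, each face is triangulated and given an outward normal.

solid part
  facet normal 0.0000 0.0000 -1.0000
    outer loop
      vertex 7.85 11.71 0.00
      vertex 10.85 9.53 0.00
      vertex 12.00 6.00 0.00
    endloop
  endfacet
  facet normal 0.0000 0.0000 -1.0000
    outer loop
      vertex 4.15 11.71 0.00
      vertex 7.85 11.71 0.00
      vertex 12.00 6.00 0.00
    endloop
  endfacet
  facet normal 0.0000 0.0000 -1.0000
    outer loop
      vertex 1.15 9.53 0.00
      vertex 4.15 11.71 0.00
      vertex 12.00 6.00 0.00
    endloop
  endfacet
  facet normal 0.0000 0.0000 -1.0000
    outer loop
      vertex 0.00 6.00 0.00
      vertex 1.15 9.53 0.00
      vertex 12.00 6.00 0.00
    endloop
  endfacet
  facet normal 0.0000 0.0000 -1.0000
    outer loop
      vertex 1.15 2.47 0.00
      vertex 0.00 6.00 0.00
      vertex 12.00 6.00 0.00
    endloop
  endfacet
  facet normal 0.0000 0.0000 -1.0000
    outer loop
      vertex 4.15 0.29 0.00
      vertex 1.15 2.47 0.00
      vertex 12.00 6.00 0.00
    endloop
  endfacet
  facet normal 0.0000 0.0000 -1.0000
    outer loop
      vertex 7.85 0.29 0.00
      vertex 4.15 0.29 0.00
      vertex 12.00 6.00 0.00
    endloop
  endfacet
  facet normal 0.0000 0.0000 -1.0000
    outer loop
      vertex 10.85 2.47 0.00
      vertex 7.85 0.29 0.00
      vertex 12.00 6.00 0.00
    endloop
  endfacet
  facet normal 0.9143 0.2979 0.2743
    outer loop
      vertex 12.00 6.00 0.00
      vertex 10.85 9.53 0.00
      vertex 6.00 6.00 20.00
    endloop
  endfacet
  facet normal 0.5653 0.7779 0.2744
    outer loop
      vertex 10.85 9.53 0.00
      vertex 7.85 11.71 0.00
      vertex 6.00 6.00 20.00
    endloop
  endfacet
  facet normal 0.0000 0.9616 0.2745
    outer loop
      vertex 7.85 11.71 0.00
      vertex 4.15 11.71 0.00
      vertex 6.00 6.00 20.00
    endloop
  endfacet
  facet normal -0.5653 0.7779 0.2744
    outer loop
      vertex 4.15 11.71 0.00
      vertex 1.15 9.53 0.00
      vertex 6.00 6.00 20.00
    endloop
  endfacet
  facet normal -0.9143 0.2979 0.2743
    outer loop
      vertex 1.15 9.53 0.00
      vertex 0.00 6.00 0.00
      vertex 6.00 6.00 20.00
    endloop
  endfacet
  facet normal -0.9143 -0.2979 0.2743
    outer loop
      vertex 0.00 6.00 0.00
      vertex 1.15 2.47 0.00
      vertex 6.00 6.00 20.00
    endloop
  endfacet
  facet normal -0.5653 -0.7779 0.2744
    outer loop
      vertex 1.15 2.47 0.00
      vertex 4.15 0.29 0.00
      vertex 6.00 6.00 20.00
    endloop
  endfacet
  facet normal 0.0000 -0.9616 0.2745
    outer loop
      vertex 4.15 0.29 0.00
      vertex 7.85 0.29 0.00
      vertex 6.00 6.00 20.00
    endloop
  endfacet
  facet normal 0.5653 -0.7779 0.2744
    outer loop
      vertex 7.85 0.29 0.00
      vertex 10.85 2.47 0.00
      vertex 6.00 6.00 20.00
    endloop
  endfacet
  facet normal 0.9143 -0.2979 0.2743
    outer loop
      vertex 10.85 2.47 0.00
      vertex 12.00 6.00 0.00
      vertex 6.00 6.00 20.00
    endloop
  endfacet
endsolid part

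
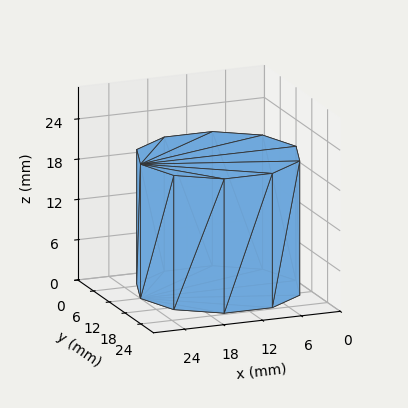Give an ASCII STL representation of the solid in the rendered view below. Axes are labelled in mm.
Reading the render: the shape is a regular 10-sided prism (a cylinder approximated with 10 flat sides), circumscribed radius ≈ 12 mm, height ≈ 20 mm (dimensions read to the nearest mm from the axis ticks). For the STL, each face is triangulated and given an outward normal.

solid part
  facet normal 0.0000 0.0000 -1.0000
    outer loop
      vertex 15.71 23.41 0.00
      vertex 21.71 19.05 0.00
      vertex 24.00 12.00 0.00
    endloop
  endfacet
  facet normal 0.0000 0.0000 -1.0000
    outer loop
      vertex 8.29 23.41 0.00
      vertex 15.71 23.41 0.00
      vertex 24.00 12.00 0.00
    endloop
  endfacet
  facet normal 0.0000 0.0000 -1.0000
    outer loop
      vertex 2.29 19.05 0.00
      vertex 8.29 23.41 0.00
      vertex 24.00 12.00 0.00
    endloop
  endfacet
  facet normal 0.0000 0.0000 -1.0000
    outer loop
      vertex 0.00 12.00 0.00
      vertex 2.29 19.05 0.00
      vertex 24.00 12.00 0.00
    endloop
  endfacet
  facet normal 0.0000 0.0000 -1.0000
    outer loop
      vertex 2.29 4.95 0.00
      vertex 0.00 12.00 0.00
      vertex 24.00 12.00 0.00
    endloop
  endfacet
  facet normal 0.0000 0.0000 -1.0000
    outer loop
      vertex 8.29 0.59 0.00
      vertex 2.29 4.95 0.00
      vertex 24.00 12.00 0.00
    endloop
  endfacet
  facet normal 0.0000 0.0000 -1.0000
    outer loop
      vertex 15.71 0.59 0.00
      vertex 8.29 0.59 0.00
      vertex 24.00 12.00 0.00
    endloop
  endfacet
  facet normal 0.0000 0.0000 -1.0000
    outer loop
      vertex 21.71 4.95 0.00
      vertex 15.71 0.59 0.00
      vertex 24.00 12.00 0.00
    endloop
  endfacet
  facet normal 0.0000 0.0000 1.0000
    outer loop
      vertex 24.00 12.00 20.00
      vertex 21.71 19.05 20.00
      vertex 15.71 23.41 20.00
    endloop
  endfacet
  facet normal 0.0000 0.0000 1.0000
    outer loop
      vertex 24.00 12.00 20.00
      vertex 15.71 23.41 20.00
      vertex 8.29 23.41 20.00
    endloop
  endfacet
  facet normal 0.0000 0.0000 1.0000
    outer loop
      vertex 24.00 12.00 20.00
      vertex 8.29 23.41 20.00
      vertex 2.29 19.05 20.00
    endloop
  endfacet
  facet normal 0.0000 0.0000 1.0000
    outer loop
      vertex 24.00 12.00 20.00
      vertex 2.29 19.05 20.00
      vertex 0.00 12.00 20.00
    endloop
  endfacet
  facet normal 0.0000 0.0000 1.0000
    outer loop
      vertex 24.00 12.00 20.00
      vertex 0.00 12.00 20.00
      vertex 2.29 4.95 20.00
    endloop
  endfacet
  facet normal 0.0000 0.0000 1.0000
    outer loop
      vertex 24.00 12.00 20.00
      vertex 2.29 4.95 20.00
      vertex 8.29 0.59 20.00
    endloop
  endfacet
  facet normal 0.0000 0.0000 1.0000
    outer loop
      vertex 24.00 12.00 20.00
      vertex 8.29 0.59 20.00
      vertex 15.71 0.59 20.00
    endloop
  endfacet
  facet normal 0.0000 0.0000 1.0000
    outer loop
      vertex 24.00 12.00 20.00
      vertex 15.71 0.59 20.00
      vertex 21.71 4.95 20.00
    endloop
  endfacet
  facet normal 0.9511 0.3089 0.0000
    outer loop
      vertex 24.00 12.00 0.00
      vertex 21.71 19.05 0.00
      vertex 21.71 19.05 20.00
    endloop
  endfacet
  facet normal 0.9511 0.3089 0.0000
    outer loop
      vertex 24.00 12.00 0.00
      vertex 21.71 19.05 20.00
      vertex 24.00 12.00 20.00
    endloop
  endfacet
  facet normal 0.5879 0.8090 0.0000
    outer loop
      vertex 21.71 19.05 0.00
      vertex 15.71 23.41 0.00
      vertex 15.71 23.41 20.00
    endloop
  endfacet
  facet normal 0.5879 0.8090 0.0000
    outer loop
      vertex 21.71 19.05 0.00
      vertex 15.71 23.41 20.00
      vertex 21.71 19.05 20.00
    endloop
  endfacet
  facet normal 0.0000 1.0000 0.0000
    outer loop
      vertex 15.71 23.41 0.00
      vertex 8.29 23.41 0.00
      vertex 8.29 23.41 20.00
    endloop
  endfacet
  facet normal 0.0000 1.0000 0.0000
    outer loop
      vertex 15.71 23.41 0.00
      vertex 8.29 23.41 20.00
      vertex 15.71 23.41 20.00
    endloop
  endfacet
  facet normal -0.5879 0.8090 0.0000
    outer loop
      vertex 8.29 23.41 0.00
      vertex 2.29 19.05 0.00
      vertex 2.29 19.05 20.00
    endloop
  endfacet
  facet normal -0.5879 0.8090 0.0000
    outer loop
      vertex 8.29 23.41 0.00
      vertex 2.29 19.05 20.00
      vertex 8.29 23.41 20.00
    endloop
  endfacet
  facet normal -0.9511 0.3089 0.0000
    outer loop
      vertex 2.29 19.05 0.00
      vertex 0.00 12.00 0.00
      vertex 0.00 12.00 20.00
    endloop
  endfacet
  facet normal -0.9511 0.3089 0.0000
    outer loop
      vertex 2.29 19.05 0.00
      vertex 0.00 12.00 20.00
      vertex 2.29 19.05 20.00
    endloop
  endfacet
  facet normal -0.9511 -0.3089 0.0000
    outer loop
      vertex 0.00 12.00 0.00
      vertex 2.29 4.95 0.00
      vertex 2.29 4.95 20.00
    endloop
  endfacet
  facet normal -0.9511 -0.3089 0.0000
    outer loop
      vertex 0.00 12.00 0.00
      vertex 2.29 4.95 20.00
      vertex 0.00 12.00 20.00
    endloop
  endfacet
  facet normal -0.5879 -0.8090 0.0000
    outer loop
      vertex 2.29 4.95 0.00
      vertex 8.29 0.59 0.00
      vertex 8.29 0.59 20.00
    endloop
  endfacet
  facet normal -0.5879 -0.8090 0.0000
    outer loop
      vertex 2.29 4.95 0.00
      vertex 8.29 0.59 20.00
      vertex 2.29 4.95 20.00
    endloop
  endfacet
  facet normal 0.0000 -1.0000 0.0000
    outer loop
      vertex 8.29 0.59 0.00
      vertex 15.71 0.59 0.00
      vertex 15.71 0.59 20.00
    endloop
  endfacet
  facet normal 0.0000 -1.0000 0.0000
    outer loop
      vertex 8.29 0.59 0.00
      vertex 15.71 0.59 20.00
      vertex 8.29 0.59 20.00
    endloop
  endfacet
  facet normal 0.5879 -0.8090 0.0000
    outer loop
      vertex 15.71 0.59 0.00
      vertex 21.71 4.95 0.00
      vertex 21.71 4.95 20.00
    endloop
  endfacet
  facet normal 0.5879 -0.8090 0.0000
    outer loop
      vertex 15.71 0.59 0.00
      vertex 21.71 4.95 20.00
      vertex 15.71 0.59 20.00
    endloop
  endfacet
  facet normal 0.9511 -0.3089 0.0000
    outer loop
      vertex 21.71 4.95 0.00
      vertex 24.00 12.00 0.00
      vertex 24.00 12.00 20.00
    endloop
  endfacet
  facet normal 0.9511 -0.3089 0.0000
    outer loop
      vertex 21.71 4.95 0.00
      vertex 24.00 12.00 20.00
      vertex 21.71 4.95 20.00
    endloop
  endfacet
endsolid part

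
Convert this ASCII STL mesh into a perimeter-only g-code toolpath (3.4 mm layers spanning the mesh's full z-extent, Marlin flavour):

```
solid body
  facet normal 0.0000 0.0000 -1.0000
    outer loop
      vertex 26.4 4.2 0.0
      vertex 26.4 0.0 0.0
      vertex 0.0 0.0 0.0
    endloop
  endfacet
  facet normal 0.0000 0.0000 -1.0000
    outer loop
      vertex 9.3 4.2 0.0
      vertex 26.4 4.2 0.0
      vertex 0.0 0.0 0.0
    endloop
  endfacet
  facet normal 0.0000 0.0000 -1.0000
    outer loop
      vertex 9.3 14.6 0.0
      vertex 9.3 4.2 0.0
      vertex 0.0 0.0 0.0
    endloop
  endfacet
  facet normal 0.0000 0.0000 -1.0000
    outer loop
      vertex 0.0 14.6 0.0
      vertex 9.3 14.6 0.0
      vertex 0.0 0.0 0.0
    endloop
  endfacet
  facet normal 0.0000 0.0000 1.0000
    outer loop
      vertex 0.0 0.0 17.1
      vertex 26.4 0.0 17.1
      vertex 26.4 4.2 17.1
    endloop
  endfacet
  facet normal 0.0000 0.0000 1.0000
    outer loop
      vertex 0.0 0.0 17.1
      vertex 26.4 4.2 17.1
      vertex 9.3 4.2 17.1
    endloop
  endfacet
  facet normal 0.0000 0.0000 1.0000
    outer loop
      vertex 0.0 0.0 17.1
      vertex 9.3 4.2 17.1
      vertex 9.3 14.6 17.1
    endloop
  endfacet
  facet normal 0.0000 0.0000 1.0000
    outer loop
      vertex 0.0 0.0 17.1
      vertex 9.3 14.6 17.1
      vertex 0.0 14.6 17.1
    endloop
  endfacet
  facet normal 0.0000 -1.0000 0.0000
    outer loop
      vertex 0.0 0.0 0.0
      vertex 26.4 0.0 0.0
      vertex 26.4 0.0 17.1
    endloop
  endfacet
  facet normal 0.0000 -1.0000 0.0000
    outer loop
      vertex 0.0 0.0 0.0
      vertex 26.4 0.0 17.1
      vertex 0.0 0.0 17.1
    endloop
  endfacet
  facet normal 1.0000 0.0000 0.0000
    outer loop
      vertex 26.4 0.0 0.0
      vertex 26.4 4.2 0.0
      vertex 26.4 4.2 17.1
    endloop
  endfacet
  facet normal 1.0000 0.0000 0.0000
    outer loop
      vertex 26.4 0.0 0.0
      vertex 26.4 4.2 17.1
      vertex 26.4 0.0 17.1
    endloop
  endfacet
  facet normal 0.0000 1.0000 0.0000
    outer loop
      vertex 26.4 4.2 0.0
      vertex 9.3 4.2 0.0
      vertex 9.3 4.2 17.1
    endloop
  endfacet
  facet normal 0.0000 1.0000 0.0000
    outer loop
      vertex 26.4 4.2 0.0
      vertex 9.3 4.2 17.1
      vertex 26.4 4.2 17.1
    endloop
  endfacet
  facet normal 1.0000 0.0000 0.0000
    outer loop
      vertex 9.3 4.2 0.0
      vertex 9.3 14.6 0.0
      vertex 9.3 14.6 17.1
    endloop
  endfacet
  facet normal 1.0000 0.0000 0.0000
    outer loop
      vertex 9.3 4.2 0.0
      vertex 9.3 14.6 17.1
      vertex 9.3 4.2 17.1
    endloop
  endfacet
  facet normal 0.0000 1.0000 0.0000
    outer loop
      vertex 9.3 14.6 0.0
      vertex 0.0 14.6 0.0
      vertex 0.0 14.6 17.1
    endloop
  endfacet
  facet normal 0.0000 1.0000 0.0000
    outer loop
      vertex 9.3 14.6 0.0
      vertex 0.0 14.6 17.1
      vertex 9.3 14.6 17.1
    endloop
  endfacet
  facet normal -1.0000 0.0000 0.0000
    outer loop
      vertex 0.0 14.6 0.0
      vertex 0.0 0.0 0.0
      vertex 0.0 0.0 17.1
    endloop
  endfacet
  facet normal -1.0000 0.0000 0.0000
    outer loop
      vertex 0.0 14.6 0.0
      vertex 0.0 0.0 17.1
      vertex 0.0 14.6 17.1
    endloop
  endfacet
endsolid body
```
; perimeter-only toolpath
G21 ; units = mm
G90 ; absolute positioning
G28 ; home
; layer 1
G0 Z3.4
G0 X0.0 Y0.0
G1 X26.4 Y0.0
G1 X26.4 Y4.2
G1 X9.3 Y4.2
G1 X9.3 Y14.6
G1 X0.0 Y14.6
G1 X0.0 Y0.0
; layer 2
G0 Z6.8
G0 X0.0 Y0.0
G1 X26.4 Y0.0
G1 X26.4 Y4.2
G1 X9.3 Y4.2
G1 X9.3 Y14.6
G1 X0.0 Y14.6
G1 X0.0 Y0.0
; layer 3
G0 Z10.3
G0 X0.0 Y0.0
G1 X26.4 Y0.0
G1 X26.4 Y4.2
G1 X9.3 Y4.2
G1 X9.3 Y14.6
G1 X0.0 Y14.6
G1 X0.0 Y0.0
; layer 4
G0 Z13.7
G0 X0.0 Y0.0
G1 X26.4 Y0.0
G1 X26.4 Y4.2
G1 X9.3 Y4.2
G1 X9.3 Y14.6
G1 X0.0 Y14.6
G1 X0.0 Y0.0
; layer 5
G0 Z17.1
G0 X0.0 Y0.0
G1 X26.4 Y0.0
G1 X26.4 Y4.2
G1 X9.3 Y4.2
G1 X9.3 Y14.6
G1 X0.0 Y14.6
G1 X0.0 Y0.0
M2 ; end

The solid is an L-shaped prism: outer 26.4 × 14.6 mm, arm thicknesses ≈ 4.2 mm (horizontal) and 9.3 mm (vertical), extruded 17.1 mm in z. Slicing at Δz = 3.4 mm — 5 equal slices spanning the solid's height, so layer i sits at z = i·h/5 — gives 5 non-empty perimeters. Each is a 6-segment closed polygon; G0 lifts to the layer z and rapids to the start vertex, then G1 traces the edges.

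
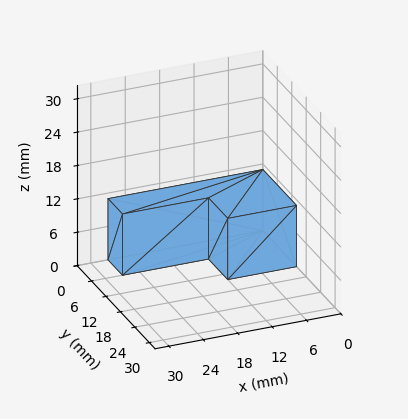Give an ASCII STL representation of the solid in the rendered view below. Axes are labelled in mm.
Reading the render: the shape is an L-shaped prism: outer 27 × 14 mm, arm thicknesses ≈ 6 mm (horizontal) and 12 mm (vertical), extruded 11 mm in z (dimensions read to the nearest mm from the axis ticks). For the STL, each face is triangulated and given an outward normal.

solid part
  facet normal 0.0000 0.0000 -1.0000
    outer loop
      vertex 27.00 6.00 0.00
      vertex 27.00 0.00 0.00
      vertex 0.00 0.00 0.00
    endloop
  endfacet
  facet normal 0.0000 0.0000 -1.0000
    outer loop
      vertex 12.00 6.00 0.00
      vertex 27.00 6.00 0.00
      vertex 0.00 0.00 0.00
    endloop
  endfacet
  facet normal 0.0000 0.0000 -1.0000
    outer loop
      vertex 12.00 14.00 0.00
      vertex 12.00 6.00 0.00
      vertex 0.00 0.00 0.00
    endloop
  endfacet
  facet normal 0.0000 0.0000 -1.0000
    outer loop
      vertex 0.00 14.00 0.00
      vertex 12.00 14.00 0.00
      vertex 0.00 0.00 0.00
    endloop
  endfacet
  facet normal 0.0000 0.0000 1.0000
    outer loop
      vertex 0.00 0.00 11.00
      vertex 27.00 0.00 11.00
      vertex 27.00 6.00 11.00
    endloop
  endfacet
  facet normal 0.0000 0.0000 1.0000
    outer loop
      vertex 0.00 0.00 11.00
      vertex 27.00 6.00 11.00
      vertex 12.00 6.00 11.00
    endloop
  endfacet
  facet normal 0.0000 0.0000 1.0000
    outer loop
      vertex 0.00 0.00 11.00
      vertex 12.00 6.00 11.00
      vertex 12.00 14.00 11.00
    endloop
  endfacet
  facet normal 0.0000 0.0000 1.0000
    outer loop
      vertex 0.00 0.00 11.00
      vertex 12.00 14.00 11.00
      vertex 0.00 14.00 11.00
    endloop
  endfacet
  facet normal 0.0000 -1.0000 0.0000
    outer loop
      vertex 0.00 0.00 0.00
      vertex 27.00 0.00 0.00
      vertex 27.00 0.00 11.00
    endloop
  endfacet
  facet normal 0.0000 -1.0000 0.0000
    outer loop
      vertex 0.00 0.00 0.00
      vertex 27.00 0.00 11.00
      vertex 0.00 0.00 11.00
    endloop
  endfacet
  facet normal 1.0000 0.0000 0.0000
    outer loop
      vertex 27.00 0.00 0.00
      vertex 27.00 6.00 0.00
      vertex 27.00 6.00 11.00
    endloop
  endfacet
  facet normal 1.0000 0.0000 0.0000
    outer loop
      vertex 27.00 0.00 0.00
      vertex 27.00 6.00 11.00
      vertex 27.00 0.00 11.00
    endloop
  endfacet
  facet normal 0.0000 1.0000 0.0000
    outer loop
      vertex 27.00 6.00 0.00
      vertex 12.00 6.00 0.00
      vertex 12.00 6.00 11.00
    endloop
  endfacet
  facet normal 0.0000 1.0000 0.0000
    outer loop
      vertex 27.00 6.00 0.00
      vertex 12.00 6.00 11.00
      vertex 27.00 6.00 11.00
    endloop
  endfacet
  facet normal 1.0000 0.0000 0.0000
    outer loop
      vertex 12.00 6.00 0.00
      vertex 12.00 14.00 0.00
      vertex 12.00 14.00 11.00
    endloop
  endfacet
  facet normal 1.0000 0.0000 0.0000
    outer loop
      vertex 12.00 6.00 0.00
      vertex 12.00 14.00 11.00
      vertex 12.00 6.00 11.00
    endloop
  endfacet
  facet normal 0.0000 1.0000 0.0000
    outer loop
      vertex 12.00 14.00 0.00
      vertex 0.00 14.00 0.00
      vertex 0.00 14.00 11.00
    endloop
  endfacet
  facet normal 0.0000 1.0000 0.0000
    outer loop
      vertex 12.00 14.00 0.00
      vertex 0.00 14.00 11.00
      vertex 12.00 14.00 11.00
    endloop
  endfacet
  facet normal -1.0000 0.0000 0.0000
    outer loop
      vertex 0.00 14.00 0.00
      vertex 0.00 0.00 0.00
      vertex 0.00 0.00 11.00
    endloop
  endfacet
  facet normal -1.0000 0.0000 0.0000
    outer loop
      vertex 0.00 14.00 0.00
      vertex 0.00 0.00 11.00
      vertex 0.00 14.00 11.00
    endloop
  endfacet
endsolid part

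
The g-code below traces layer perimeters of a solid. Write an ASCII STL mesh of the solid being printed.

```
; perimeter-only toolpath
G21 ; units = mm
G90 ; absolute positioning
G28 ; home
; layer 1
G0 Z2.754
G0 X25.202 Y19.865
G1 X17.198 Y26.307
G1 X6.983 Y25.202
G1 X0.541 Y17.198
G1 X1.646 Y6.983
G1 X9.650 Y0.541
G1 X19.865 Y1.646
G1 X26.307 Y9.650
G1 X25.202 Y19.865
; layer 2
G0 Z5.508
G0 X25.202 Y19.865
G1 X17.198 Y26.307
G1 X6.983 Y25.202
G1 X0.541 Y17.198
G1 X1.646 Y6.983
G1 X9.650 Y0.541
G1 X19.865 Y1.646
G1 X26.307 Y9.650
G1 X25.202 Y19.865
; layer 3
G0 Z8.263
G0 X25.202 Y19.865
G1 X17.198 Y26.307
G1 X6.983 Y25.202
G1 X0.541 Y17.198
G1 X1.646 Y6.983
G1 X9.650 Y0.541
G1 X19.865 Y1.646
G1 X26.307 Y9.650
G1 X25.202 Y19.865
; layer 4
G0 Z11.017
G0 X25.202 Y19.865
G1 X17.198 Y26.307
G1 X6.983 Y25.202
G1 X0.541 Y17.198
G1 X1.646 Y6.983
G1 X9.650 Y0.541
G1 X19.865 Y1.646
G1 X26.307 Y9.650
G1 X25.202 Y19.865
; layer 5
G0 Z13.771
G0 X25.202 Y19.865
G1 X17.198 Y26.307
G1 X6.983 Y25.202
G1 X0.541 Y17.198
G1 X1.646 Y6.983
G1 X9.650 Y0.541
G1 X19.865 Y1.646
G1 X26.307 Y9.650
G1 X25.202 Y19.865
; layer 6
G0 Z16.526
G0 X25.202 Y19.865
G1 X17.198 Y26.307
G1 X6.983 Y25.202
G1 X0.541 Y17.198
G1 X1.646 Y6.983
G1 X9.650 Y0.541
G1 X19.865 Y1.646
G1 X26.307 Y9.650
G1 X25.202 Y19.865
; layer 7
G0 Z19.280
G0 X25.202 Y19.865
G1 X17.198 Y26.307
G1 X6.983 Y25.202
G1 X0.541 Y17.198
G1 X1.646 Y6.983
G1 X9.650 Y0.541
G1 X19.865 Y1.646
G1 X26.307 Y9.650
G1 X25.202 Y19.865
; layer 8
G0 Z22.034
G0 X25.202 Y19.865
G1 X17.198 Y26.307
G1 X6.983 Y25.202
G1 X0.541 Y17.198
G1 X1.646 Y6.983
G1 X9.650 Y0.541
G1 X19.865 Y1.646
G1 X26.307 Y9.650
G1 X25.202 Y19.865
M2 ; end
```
solid part
  facet normal 0.0000 0.0000 -1.0000
    outer loop
      vertex 6.983 25.202 0.000
      vertex 17.198 26.307 0.000
      vertex 25.202 19.865 0.000
    endloop
  endfacet
  facet normal 0.0000 0.0000 -1.0000
    outer loop
      vertex 0.541 17.198 0.000
      vertex 6.983 25.202 0.000
      vertex 25.202 19.865 0.000
    endloop
  endfacet
  facet normal 0.0000 0.0000 -1.0000
    outer loop
      vertex 1.646 6.983 0.000
      vertex 0.541 17.198 0.000
      vertex 25.202 19.865 0.000
    endloop
  endfacet
  facet normal 0.0000 0.0000 -1.0000
    outer loop
      vertex 9.650 0.541 0.000
      vertex 1.646 6.983 0.000
      vertex 25.202 19.865 0.000
    endloop
  endfacet
  facet normal 0.0000 0.0000 -1.0000
    outer loop
      vertex 19.865 1.646 0.000
      vertex 9.650 0.541 0.000
      vertex 25.202 19.865 0.000
    endloop
  endfacet
  facet normal 0.0000 0.0000 -1.0000
    outer loop
      vertex 26.307 9.650 0.000
      vertex 19.865 1.646 0.000
      vertex 25.202 19.865 0.000
    endloop
  endfacet
  facet normal 0.0000 0.0000 1.0000
    outer loop
      vertex 25.202 19.865 22.034
      vertex 17.198 26.307 22.034
      vertex 6.983 25.202 22.034
    endloop
  endfacet
  facet normal 0.0000 0.0000 1.0000
    outer loop
      vertex 25.202 19.865 22.034
      vertex 6.983 25.202 22.034
      vertex 0.541 17.198 22.034
    endloop
  endfacet
  facet normal 0.0000 0.0000 1.0000
    outer loop
      vertex 25.202 19.865 22.034
      vertex 0.541 17.198 22.034
      vertex 1.646 6.983 22.034
    endloop
  endfacet
  facet normal 0.0000 0.0000 1.0000
    outer loop
      vertex 25.202 19.865 22.034
      vertex 1.646 6.983 22.034
      vertex 9.650 0.541 22.034
    endloop
  endfacet
  facet normal 0.0000 0.0000 1.0000
    outer loop
      vertex 25.202 19.865 22.034
      vertex 9.650 0.541 22.034
      vertex 19.865 1.646 22.034
    endloop
  endfacet
  facet normal 0.0000 0.0000 1.0000
    outer loop
      vertex 25.202 19.865 22.034
      vertex 19.865 1.646 22.034
      vertex 26.307 9.650 22.034
    endloop
  endfacet
  facet normal 0.6270 0.7790 0.0000
    outer loop
      vertex 25.202 19.865 0.000
      vertex 17.198 26.307 0.000
      vertex 17.198 26.307 22.034
    endloop
  endfacet
  facet normal 0.6270 0.7790 0.0000
    outer loop
      vertex 25.202 19.865 0.000
      vertex 17.198 26.307 22.034
      vertex 25.202 19.865 22.034
    endloop
  endfacet
  facet normal -0.1075 0.9942 0.0000
    outer loop
      vertex 17.198 26.307 0.000
      vertex 6.983 25.202 0.000
      vertex 6.983 25.202 22.034
    endloop
  endfacet
  facet normal -0.1075 0.9942 0.0000
    outer loop
      vertex 17.198 26.307 0.000
      vertex 6.983 25.202 22.034
      vertex 17.198 26.307 22.034
    endloop
  endfacet
  facet normal -0.7790 0.6270 0.0000
    outer loop
      vertex 6.983 25.202 0.000
      vertex 0.541 17.198 0.000
      vertex 0.541 17.198 22.034
    endloop
  endfacet
  facet normal -0.7790 0.6270 0.0000
    outer loop
      vertex 6.983 25.202 0.000
      vertex 0.541 17.198 22.034
      vertex 6.983 25.202 22.034
    endloop
  endfacet
  facet normal -0.9942 -0.1075 0.0000
    outer loop
      vertex 0.541 17.198 0.000
      vertex 1.646 6.983 0.000
      vertex 1.646 6.983 22.034
    endloop
  endfacet
  facet normal -0.9942 -0.1075 0.0000
    outer loop
      vertex 0.541 17.198 0.000
      vertex 1.646 6.983 22.034
      vertex 0.541 17.198 22.034
    endloop
  endfacet
  facet normal -0.6270 -0.7790 0.0000
    outer loop
      vertex 1.646 6.983 0.000
      vertex 9.650 0.541 0.000
      vertex 9.650 0.541 22.034
    endloop
  endfacet
  facet normal -0.6270 -0.7790 0.0000
    outer loop
      vertex 1.646 6.983 0.000
      vertex 9.650 0.541 22.034
      vertex 1.646 6.983 22.034
    endloop
  endfacet
  facet normal 0.1075 -0.9942 0.0000
    outer loop
      vertex 9.650 0.541 0.000
      vertex 19.865 1.646 0.000
      vertex 19.865 1.646 22.034
    endloop
  endfacet
  facet normal 0.1075 -0.9942 0.0000
    outer loop
      vertex 9.650 0.541 0.000
      vertex 19.865 1.646 22.034
      vertex 9.650 0.541 22.034
    endloop
  endfacet
  facet normal 0.7790 -0.6270 0.0000
    outer loop
      vertex 19.865 1.646 0.000
      vertex 26.307 9.650 0.000
      vertex 26.307 9.650 22.034
    endloop
  endfacet
  facet normal 0.7790 -0.6270 0.0000
    outer loop
      vertex 19.865 1.646 0.000
      vertex 26.307 9.650 22.034
      vertex 19.865 1.646 22.034
    endloop
  endfacet
  facet normal 0.9942 0.1075 0.0000
    outer loop
      vertex 26.307 9.650 0.000
      vertex 25.202 19.865 0.000
      vertex 25.202 19.865 22.034
    endloop
  endfacet
  facet normal 0.9942 0.1075 0.0000
    outer loop
      vertex 26.307 9.650 0.000
      vertex 25.202 19.865 22.034
      vertex 26.307 9.650 22.034
    endloop
  endfacet
endsolid part

The G0 Z moves step by Δz≈2.754 mm. Every layer's G1 loop is the same polygon, so the solid is a straight extrusion of it from z=0 to z≈22. Closing with flat bottom and top caps and triangulating gives 28 facets — a regular 8-sided prism (a cylinder approximated with 8 flat sides), circumscribed radius ≈ 13.4 mm, height ≈ 22 mm.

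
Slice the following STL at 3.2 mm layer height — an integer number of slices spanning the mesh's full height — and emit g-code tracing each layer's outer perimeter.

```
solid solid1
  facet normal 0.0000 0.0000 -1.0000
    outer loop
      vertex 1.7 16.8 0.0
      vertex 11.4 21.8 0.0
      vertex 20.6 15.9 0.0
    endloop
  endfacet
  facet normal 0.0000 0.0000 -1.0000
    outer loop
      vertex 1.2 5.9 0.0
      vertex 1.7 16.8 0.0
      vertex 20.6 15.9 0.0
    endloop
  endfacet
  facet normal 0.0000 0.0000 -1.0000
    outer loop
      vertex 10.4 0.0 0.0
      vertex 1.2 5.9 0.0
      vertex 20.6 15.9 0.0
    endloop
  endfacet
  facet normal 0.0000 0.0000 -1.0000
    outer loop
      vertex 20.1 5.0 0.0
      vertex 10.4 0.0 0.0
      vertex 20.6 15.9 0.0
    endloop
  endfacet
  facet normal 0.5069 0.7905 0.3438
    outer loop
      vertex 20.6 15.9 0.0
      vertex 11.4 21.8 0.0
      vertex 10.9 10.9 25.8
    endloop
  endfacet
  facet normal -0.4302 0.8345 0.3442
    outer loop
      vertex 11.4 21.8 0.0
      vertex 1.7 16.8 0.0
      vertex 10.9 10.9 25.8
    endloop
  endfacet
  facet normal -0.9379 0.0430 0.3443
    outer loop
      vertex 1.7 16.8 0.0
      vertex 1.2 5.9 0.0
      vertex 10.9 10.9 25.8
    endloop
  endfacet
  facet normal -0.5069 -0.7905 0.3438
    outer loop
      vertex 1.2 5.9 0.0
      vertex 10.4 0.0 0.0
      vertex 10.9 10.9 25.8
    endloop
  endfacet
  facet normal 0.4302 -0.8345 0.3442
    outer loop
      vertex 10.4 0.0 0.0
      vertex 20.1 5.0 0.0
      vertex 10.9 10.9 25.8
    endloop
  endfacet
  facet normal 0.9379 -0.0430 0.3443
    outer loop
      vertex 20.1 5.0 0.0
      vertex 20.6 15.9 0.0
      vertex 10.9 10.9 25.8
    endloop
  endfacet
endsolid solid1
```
; perimeter-only toolpath
G21 ; units = mm
G90 ; absolute positioning
G28 ; home
; layer 1
G0 Z3.2
G0 X19.4 Y15.3
G1 X11.3 Y20.4
G1 X2.9 Y16.1
G1 X2.4 Y6.5
G1 X10.5 Y1.4
G1 X19.0 Y5.7
G1 X19.4 Y15.3
; layer 2
G0 Z6.5
G0 X18.2 Y14.7
G1 X11.3 Y19.1
G1 X4.0 Y15.3
G1 X3.6 Y7.2
G1 X10.5 Y2.7
G1 X17.8 Y6.5
G1 X18.2 Y14.7
; layer 3
G0 Z9.7
G0 X17.0 Y14.0
G1 X11.2 Y17.7
G1 X5.2 Y14.6
G1 X4.8 Y7.8
G1 X10.6 Y4.1
G1 X16.6 Y7.2
G1 X17.0 Y14.0
; layer 4
G0 Z12.9
G0 X15.8 Y13.4
G1 X11.2 Y16.4
G1 X6.3 Y13.9
G1 X6.0 Y8.4
G1 X10.7 Y5.5
G1 X15.5 Y8.0
G1 X15.8 Y13.4
; layer 5
G0 Z16.1
G0 X14.5 Y12.8
G1 X11.1 Y15.0
G1 X7.5 Y13.1
G1 X7.3 Y9.0
G1 X10.7 Y6.8
G1 X14.4 Y8.7
G1 X14.5 Y12.8
; layer 6
G0 Z19.4
G0 X13.3 Y12.2
G1 X11.0 Y13.6
G1 X8.6 Y12.4
G1 X8.5 Y9.7
G1 X10.8 Y8.2
G1 X13.2 Y9.4
G1 X13.3 Y12.2
; layer 7
G0 Z22.6
G0 X12.1 Y11.5
G1 X11.0 Y12.3
G1 X9.8 Y11.6
G1 X9.7 Y10.3
G1 X10.8 Y9.5
G1 X12.1 Y10.2
G1 X12.1 Y11.5
M2 ; end

The solid is a regular 6-sided pyramid, base circumscribed radius ≈ 10.9 mm, apex at z ≈ 25.8 mm. Slicing at Δz = 3.2 mm — 8 equal slices spanning the solid's height, so layer i sits at z = i·h/8 — gives 7 non-empty perimeters. Each is a 6-segment closed polygon; G0 lifts to the layer z and rapids to the start vertex, then G1 traces the edges. The cross-section shrinks linearly with z (the slice at the apex is degenerate and omitted).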